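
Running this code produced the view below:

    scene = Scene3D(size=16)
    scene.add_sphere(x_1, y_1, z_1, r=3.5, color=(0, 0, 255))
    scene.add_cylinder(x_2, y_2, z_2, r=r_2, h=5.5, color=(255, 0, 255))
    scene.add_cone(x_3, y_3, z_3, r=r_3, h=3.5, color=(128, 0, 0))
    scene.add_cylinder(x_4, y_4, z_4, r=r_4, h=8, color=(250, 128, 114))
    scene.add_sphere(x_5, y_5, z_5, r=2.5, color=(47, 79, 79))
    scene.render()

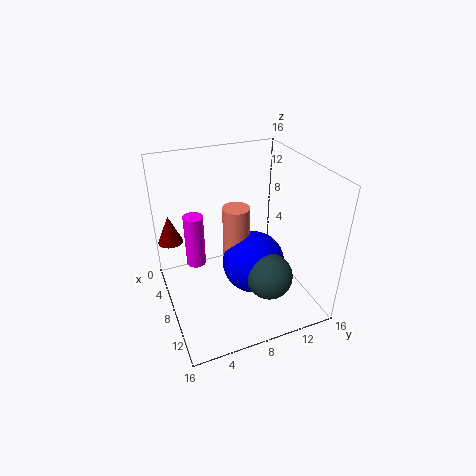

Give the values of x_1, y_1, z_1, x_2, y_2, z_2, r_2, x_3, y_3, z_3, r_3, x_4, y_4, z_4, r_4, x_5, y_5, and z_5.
x_1 = 9
y_1 = 9.5
z_1 = 5
x_2 = 8.5
y_2 = 3
z_2 = 6.5
r_2 = 1
x_3 = 2
y_3 = 1.5
z_3 = 5.5
r_3 = 1.5
x_4 = 7.5
y_4 = 8
z_4 = 3.5
r_4 = 1.5
x_5 = 12
y_5 = 10
z_5 = 5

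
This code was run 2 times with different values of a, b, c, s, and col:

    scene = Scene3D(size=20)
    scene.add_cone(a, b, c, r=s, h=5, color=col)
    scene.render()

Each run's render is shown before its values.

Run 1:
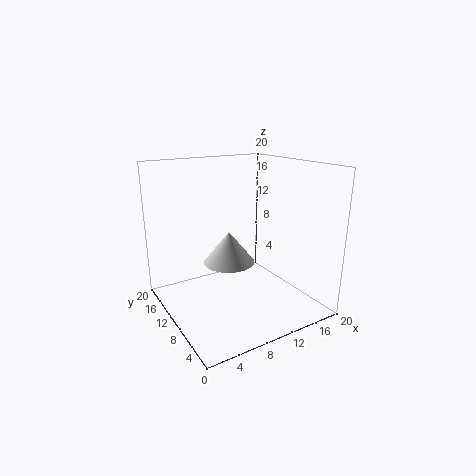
a = 11.25
b = 14.75
c = 4.25
s = 4
col = 'lightgray'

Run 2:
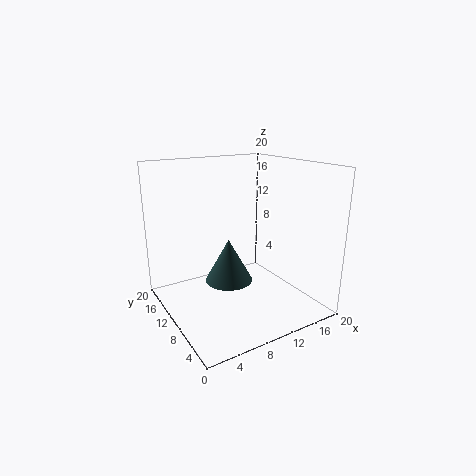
a = 5.25
b = 4.25
c = 7.5
s = 2.75
col = 'darkslategray'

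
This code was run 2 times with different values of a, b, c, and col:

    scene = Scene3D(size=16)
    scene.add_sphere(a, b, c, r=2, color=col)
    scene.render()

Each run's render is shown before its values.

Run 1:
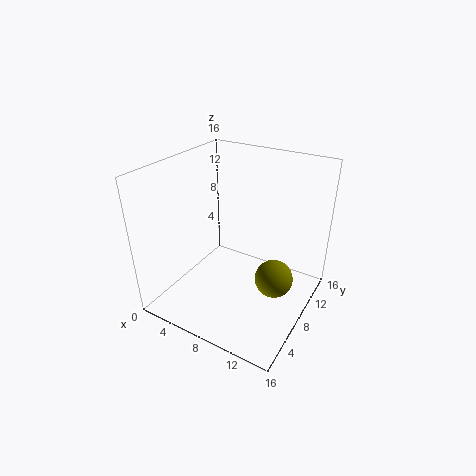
a = 13, b = 7, c = 5, col = 'olive'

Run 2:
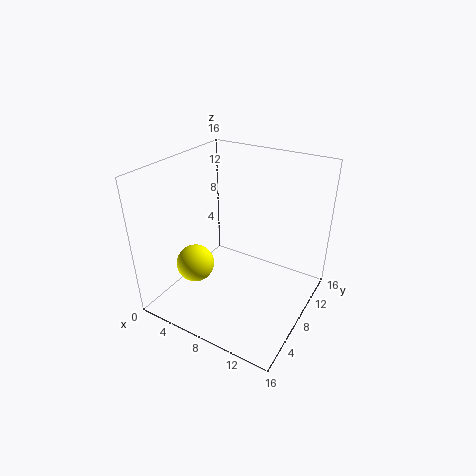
a = 5, b = 4, c = 6, col = 'yellow'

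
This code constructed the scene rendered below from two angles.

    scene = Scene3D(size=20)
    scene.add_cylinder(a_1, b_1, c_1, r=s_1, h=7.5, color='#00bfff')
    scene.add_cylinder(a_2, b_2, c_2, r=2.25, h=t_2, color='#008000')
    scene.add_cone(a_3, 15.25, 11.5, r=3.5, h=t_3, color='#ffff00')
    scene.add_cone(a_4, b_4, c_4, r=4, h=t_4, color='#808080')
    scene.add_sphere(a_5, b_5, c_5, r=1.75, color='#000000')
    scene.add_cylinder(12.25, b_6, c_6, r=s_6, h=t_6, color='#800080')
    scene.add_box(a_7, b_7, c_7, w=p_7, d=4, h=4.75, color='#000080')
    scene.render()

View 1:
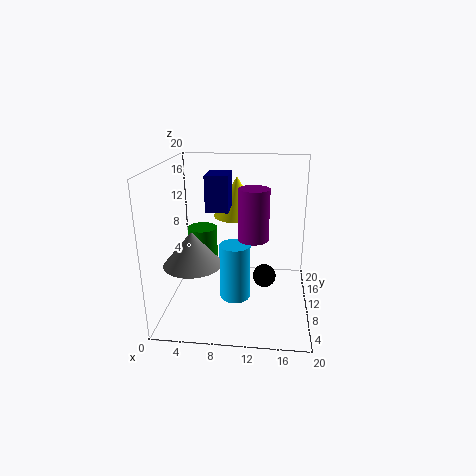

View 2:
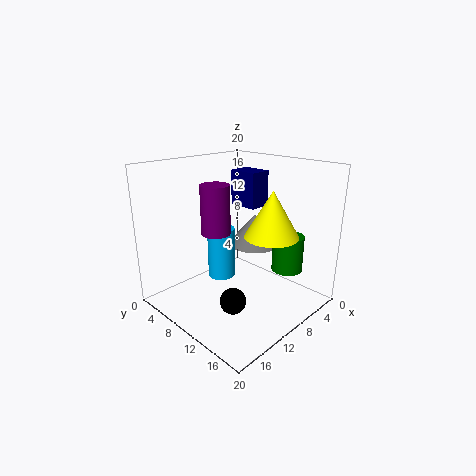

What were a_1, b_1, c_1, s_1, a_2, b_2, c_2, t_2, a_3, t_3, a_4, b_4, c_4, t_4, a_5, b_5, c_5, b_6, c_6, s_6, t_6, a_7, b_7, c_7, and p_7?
a_1 = 10, b_1 = 6.5, c_1 = 3, s_1 = 2, a_2 = 4, b_2 = 14.25, c_2 = 4.5, t_2 = 5.25, a_3 = 9.25, t_3 = 6, a_4 = 4, b_4 = 7.75, c_4 = 6.75, t_4 = 4.75, a_5 = 13.75, b_5 = 12.75, c_5 = 2.75, b_6 = 8, c_6 = 10.75, s_6 = 2, t_6 = 6.75, a_7 = 6, b_7 = 7.75, c_7 = 14.25, p_7 = 3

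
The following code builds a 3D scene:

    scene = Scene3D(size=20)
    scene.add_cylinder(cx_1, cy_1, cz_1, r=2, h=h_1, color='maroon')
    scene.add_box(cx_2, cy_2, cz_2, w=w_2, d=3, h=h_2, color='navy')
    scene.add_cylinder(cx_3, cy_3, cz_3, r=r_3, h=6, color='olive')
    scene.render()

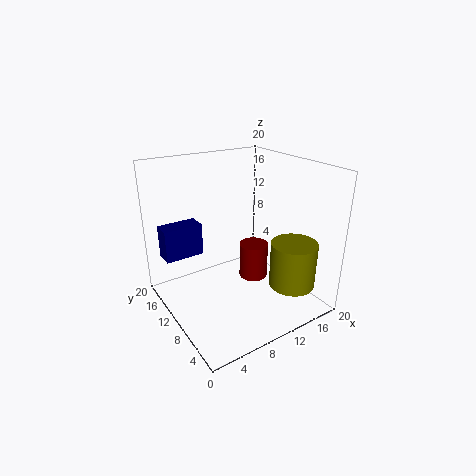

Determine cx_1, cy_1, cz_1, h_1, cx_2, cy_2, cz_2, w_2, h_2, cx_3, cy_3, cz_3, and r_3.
cx_1 = 12; cy_1 = 9; cz_1 = 4; h_1 = 5; cx_2 = 2; cy_2 = 17; cz_2 = 5; w_2 = 6; h_2 = 5; cx_3 = 14; cy_3 = 3; cz_3 = 5; r_3 = 3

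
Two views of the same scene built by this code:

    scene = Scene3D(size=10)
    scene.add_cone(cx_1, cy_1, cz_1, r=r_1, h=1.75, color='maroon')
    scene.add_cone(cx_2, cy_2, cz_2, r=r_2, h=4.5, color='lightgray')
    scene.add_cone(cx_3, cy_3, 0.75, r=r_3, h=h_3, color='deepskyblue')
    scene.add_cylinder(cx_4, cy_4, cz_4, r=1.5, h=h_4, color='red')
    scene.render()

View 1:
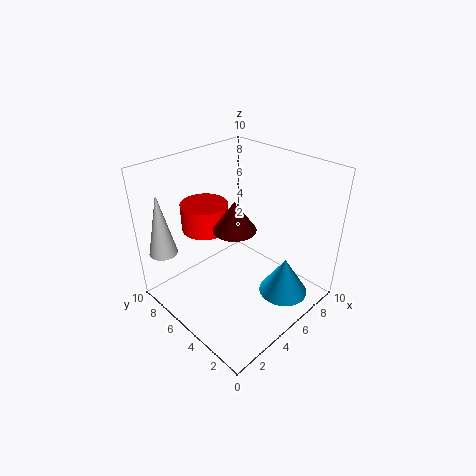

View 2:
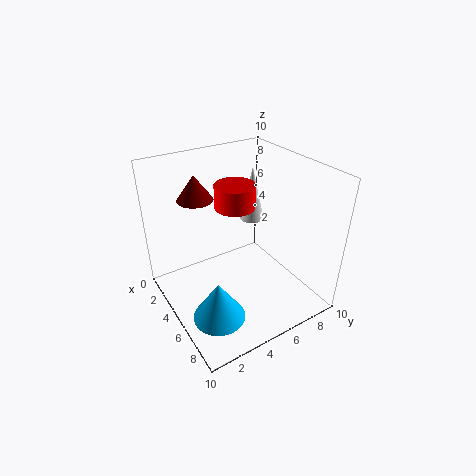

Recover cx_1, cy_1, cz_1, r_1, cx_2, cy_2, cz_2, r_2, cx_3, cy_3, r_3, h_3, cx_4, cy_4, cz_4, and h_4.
cx_1 = 2.75; cy_1 = 3; cz_1 = 7.5; r_1 = 1.25; cx_2 = 1.25; cy_2 = 8.75; cz_2 = 3.75; r_2 = 1; cx_3 = 7; cy_3 = 2.25; r_3 = 1.75; h_3 = 2.75; cx_4 = 3; cy_4 = 6; cz_4 = 6.25; h_4 = 1.75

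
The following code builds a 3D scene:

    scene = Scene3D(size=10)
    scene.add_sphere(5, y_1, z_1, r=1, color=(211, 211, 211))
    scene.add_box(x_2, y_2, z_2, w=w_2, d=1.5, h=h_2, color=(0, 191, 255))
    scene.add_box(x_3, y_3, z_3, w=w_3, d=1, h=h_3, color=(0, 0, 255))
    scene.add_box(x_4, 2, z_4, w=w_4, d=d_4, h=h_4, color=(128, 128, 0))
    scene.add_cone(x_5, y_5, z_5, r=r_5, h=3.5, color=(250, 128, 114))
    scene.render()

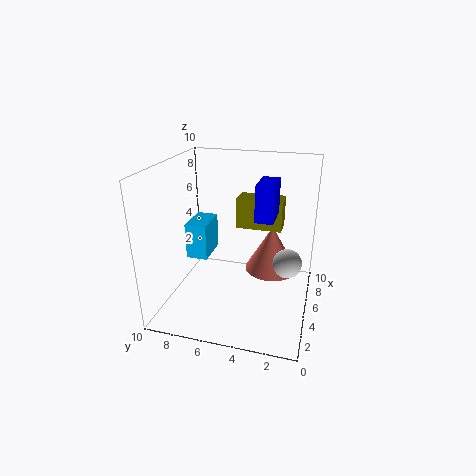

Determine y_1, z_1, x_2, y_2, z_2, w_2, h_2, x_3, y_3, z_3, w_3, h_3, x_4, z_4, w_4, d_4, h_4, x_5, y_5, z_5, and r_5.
y_1 = 1.5
z_1 = 3.5
x_2 = 4
y_2 = 7
z_2 = 3.5
w_2 = 2.5
h_2 = 2.5
x_3 = 1
y_3 = 2
z_3 = 8
w_3 = 2
h_3 = 2
x_4 = 4.5
z_4 = 6
w_4 = 1.5
d_4 = 3
h_4 = 2
x_5 = 7.5
y_5 = 3
z_5 = 1.5
r_5 = 2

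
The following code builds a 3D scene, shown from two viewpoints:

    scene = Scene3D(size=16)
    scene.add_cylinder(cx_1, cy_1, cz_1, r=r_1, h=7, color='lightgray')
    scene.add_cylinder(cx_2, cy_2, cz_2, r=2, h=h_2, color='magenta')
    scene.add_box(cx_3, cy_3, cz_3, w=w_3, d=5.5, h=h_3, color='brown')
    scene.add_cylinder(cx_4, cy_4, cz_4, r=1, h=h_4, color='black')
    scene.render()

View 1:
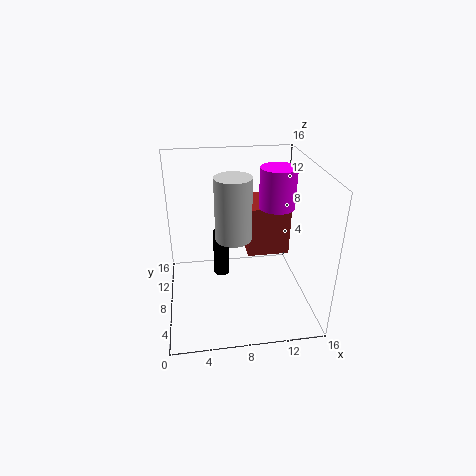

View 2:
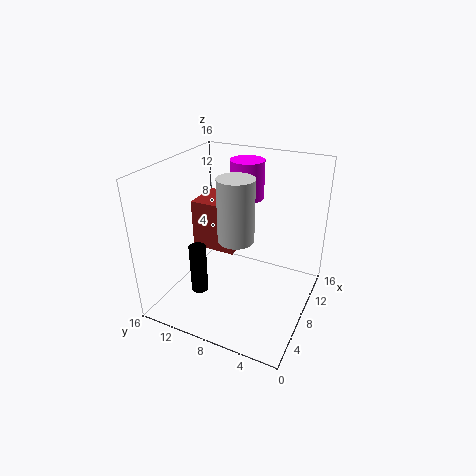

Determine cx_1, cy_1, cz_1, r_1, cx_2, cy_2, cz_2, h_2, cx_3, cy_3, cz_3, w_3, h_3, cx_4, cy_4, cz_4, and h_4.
cx_1 = 7.5
cy_1 = 8
cz_1 = 8
r_1 = 2
cx_2 = 12.5
cy_2 = 9
cz_2 = 11
h_2 = 4.5
cx_3 = 9.5
cy_3 = 9.5
cz_3 = 4.5
w_3 = 5
h_3 = 6
cx_4 = 6.5
cy_4 = 12.5
cz_4 = 0.5
h_4 = 6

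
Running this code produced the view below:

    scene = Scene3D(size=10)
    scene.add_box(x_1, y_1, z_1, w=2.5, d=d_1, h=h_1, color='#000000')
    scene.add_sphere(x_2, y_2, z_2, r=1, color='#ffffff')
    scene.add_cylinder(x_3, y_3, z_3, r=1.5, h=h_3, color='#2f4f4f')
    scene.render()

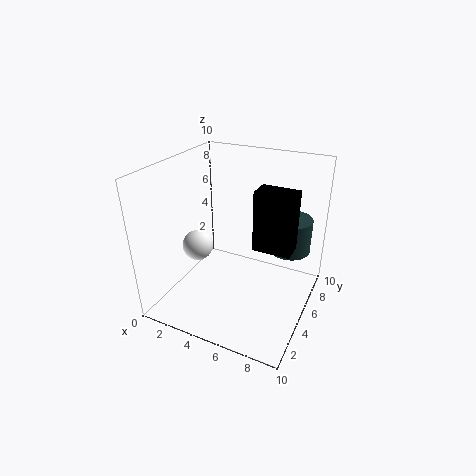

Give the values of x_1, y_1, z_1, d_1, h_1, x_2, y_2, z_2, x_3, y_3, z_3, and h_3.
x_1 = 6.5, y_1 = 4, z_1 = 5, d_1 = 1.5, h_1 = 4, x_2 = 3, y_2 = 3, z_2 = 5, x_3 = 8, y_3 = 7.5, z_3 = 3.5, h_3 = 2.5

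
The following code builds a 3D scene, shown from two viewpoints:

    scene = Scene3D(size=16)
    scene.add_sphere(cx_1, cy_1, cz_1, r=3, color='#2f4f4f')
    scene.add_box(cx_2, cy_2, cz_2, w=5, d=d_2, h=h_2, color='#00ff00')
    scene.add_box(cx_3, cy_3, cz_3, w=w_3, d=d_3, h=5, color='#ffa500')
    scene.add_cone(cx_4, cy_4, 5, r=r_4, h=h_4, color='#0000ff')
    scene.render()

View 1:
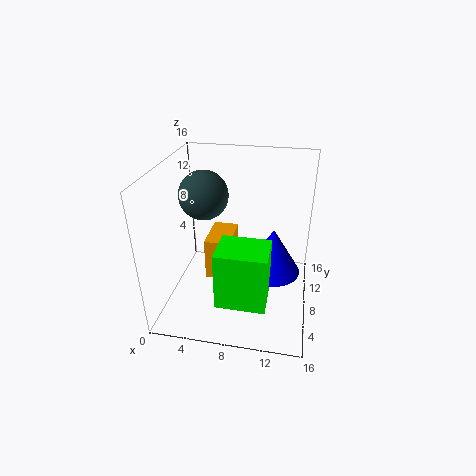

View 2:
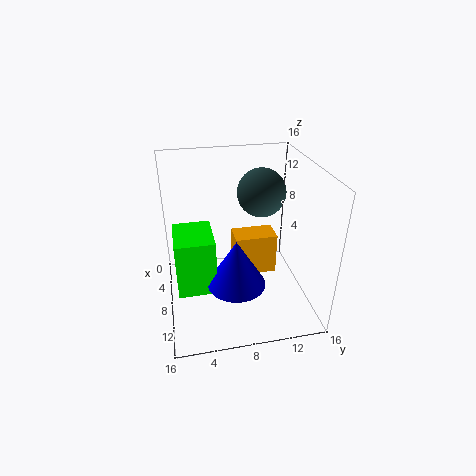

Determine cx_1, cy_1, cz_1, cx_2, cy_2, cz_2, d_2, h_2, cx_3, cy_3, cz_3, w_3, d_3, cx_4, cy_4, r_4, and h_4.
cx_1 = 3, cy_1 = 12, cz_1 = 11, cx_2 = 7, cy_2 = 1, cz_2 = 4, d_2 = 4, h_2 = 6, cx_3 = 4, cy_3 = 8, cz_3 = 2, w_3 = 3, d_3 = 5, cx_4 = 12, cy_4 = 7, r_4 = 3, h_4 = 5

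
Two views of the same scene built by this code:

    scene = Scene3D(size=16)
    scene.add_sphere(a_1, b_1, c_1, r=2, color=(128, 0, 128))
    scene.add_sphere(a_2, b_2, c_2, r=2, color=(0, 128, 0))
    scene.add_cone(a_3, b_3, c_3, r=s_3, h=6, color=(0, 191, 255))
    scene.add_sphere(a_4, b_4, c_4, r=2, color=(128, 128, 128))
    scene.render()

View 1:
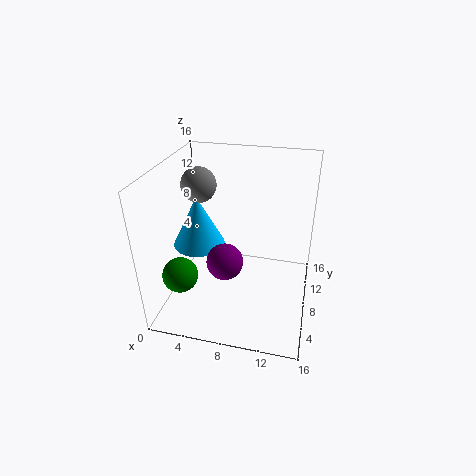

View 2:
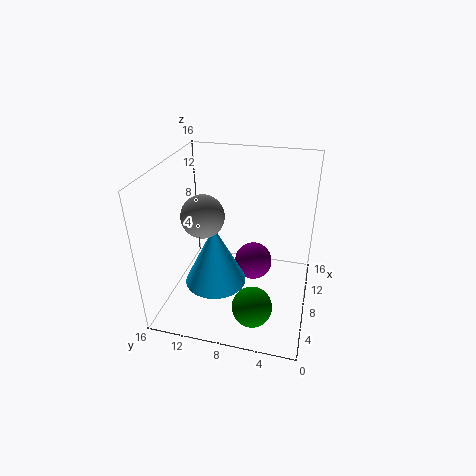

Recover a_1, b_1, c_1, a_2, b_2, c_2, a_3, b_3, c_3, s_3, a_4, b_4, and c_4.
a_1 = 7, b_1 = 6, c_1 = 6, a_2 = 2, b_2 = 5, c_2 = 4, a_3 = 3, b_3 = 9, c_3 = 6, s_3 = 3, a_4 = 3, b_4 = 10, c_4 = 13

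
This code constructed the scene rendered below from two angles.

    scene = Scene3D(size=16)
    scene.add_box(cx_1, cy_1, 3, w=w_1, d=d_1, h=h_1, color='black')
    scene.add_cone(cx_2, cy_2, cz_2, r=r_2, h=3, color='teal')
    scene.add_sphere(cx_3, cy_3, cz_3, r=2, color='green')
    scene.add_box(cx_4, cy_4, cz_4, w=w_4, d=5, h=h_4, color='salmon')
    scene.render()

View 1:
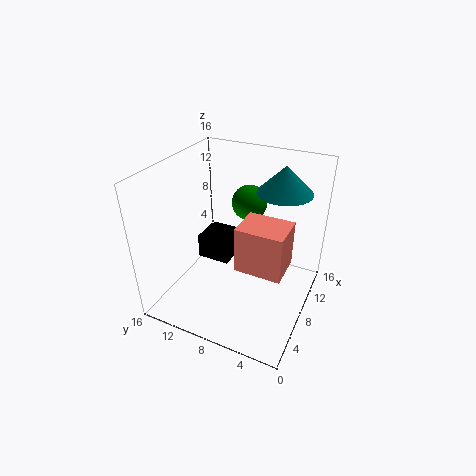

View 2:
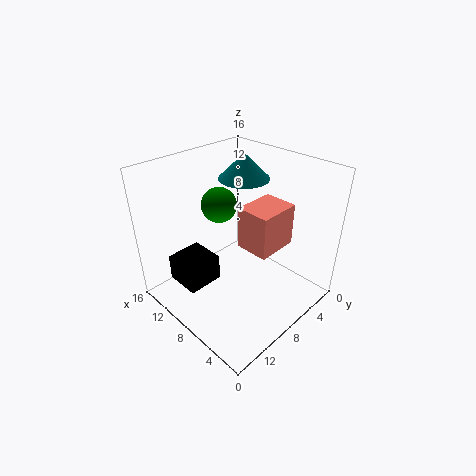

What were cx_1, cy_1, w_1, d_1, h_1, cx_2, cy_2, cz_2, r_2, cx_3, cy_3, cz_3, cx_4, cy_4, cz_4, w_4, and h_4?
cx_1 = 9, cy_1 = 10, w_1 = 4, d_1 = 4, h_1 = 3, cx_2 = 11, cy_2 = 4, cz_2 = 13, r_2 = 3, cx_3 = 11, cy_3 = 8, cz_3 = 11, cx_4 = 5, cy_4 = 2, cz_4 = 6, w_4 = 4, h_4 = 5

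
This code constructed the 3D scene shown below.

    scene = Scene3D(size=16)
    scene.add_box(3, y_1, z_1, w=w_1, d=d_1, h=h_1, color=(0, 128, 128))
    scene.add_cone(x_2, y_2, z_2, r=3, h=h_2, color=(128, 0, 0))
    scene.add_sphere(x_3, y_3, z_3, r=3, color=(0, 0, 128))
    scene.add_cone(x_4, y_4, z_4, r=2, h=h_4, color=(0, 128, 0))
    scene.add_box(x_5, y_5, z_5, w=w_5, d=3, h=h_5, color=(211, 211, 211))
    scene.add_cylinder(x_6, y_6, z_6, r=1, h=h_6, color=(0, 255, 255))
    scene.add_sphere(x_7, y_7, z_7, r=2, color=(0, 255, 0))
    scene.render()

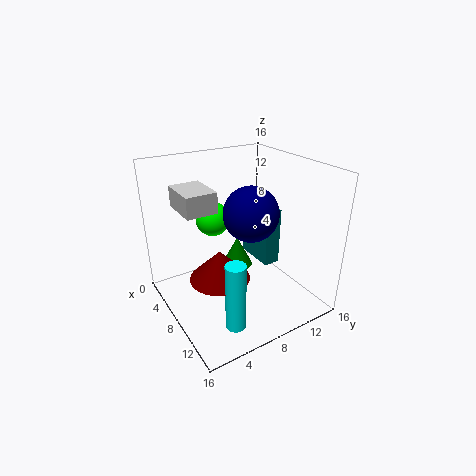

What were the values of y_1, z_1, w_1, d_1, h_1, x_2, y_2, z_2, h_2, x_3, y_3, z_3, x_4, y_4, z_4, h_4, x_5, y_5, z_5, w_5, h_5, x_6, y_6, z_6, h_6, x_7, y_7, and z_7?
y_1 = 12
z_1 = 3
w_1 = 5
d_1 = 2
h_1 = 7
x_2 = 11
y_2 = 4
z_2 = 6
h_2 = 3
x_3 = 9
y_3 = 9
z_3 = 11
x_4 = 3
y_4 = 11
z_4 = 1
h_4 = 4
x_5 = 7
y_5 = 1
z_5 = 13
w_5 = 4
h_5 = 2
x_6 = 14
y_6 = 4
z_6 = 2
h_6 = 7
x_7 = 4
y_7 = 7
z_7 = 9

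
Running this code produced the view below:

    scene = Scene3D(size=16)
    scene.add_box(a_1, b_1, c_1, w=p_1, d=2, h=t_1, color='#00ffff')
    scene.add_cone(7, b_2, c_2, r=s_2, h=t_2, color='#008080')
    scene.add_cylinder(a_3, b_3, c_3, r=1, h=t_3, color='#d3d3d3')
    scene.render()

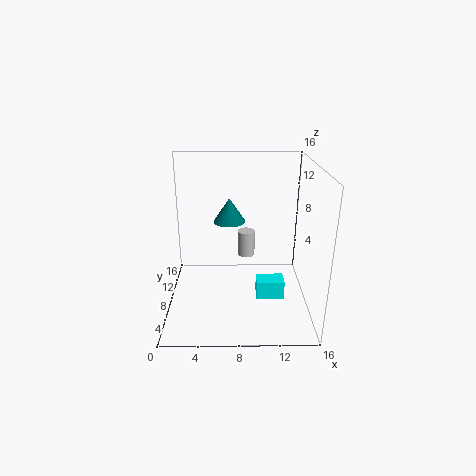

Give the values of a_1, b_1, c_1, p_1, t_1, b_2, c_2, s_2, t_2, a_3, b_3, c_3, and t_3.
a_1 = 10, b_1 = 5, c_1 = 2, p_1 = 3, t_1 = 2, b_2 = 13, c_2 = 8, s_2 = 2, t_2 = 3, a_3 = 9, b_3 = 10, c_3 = 5, t_3 = 3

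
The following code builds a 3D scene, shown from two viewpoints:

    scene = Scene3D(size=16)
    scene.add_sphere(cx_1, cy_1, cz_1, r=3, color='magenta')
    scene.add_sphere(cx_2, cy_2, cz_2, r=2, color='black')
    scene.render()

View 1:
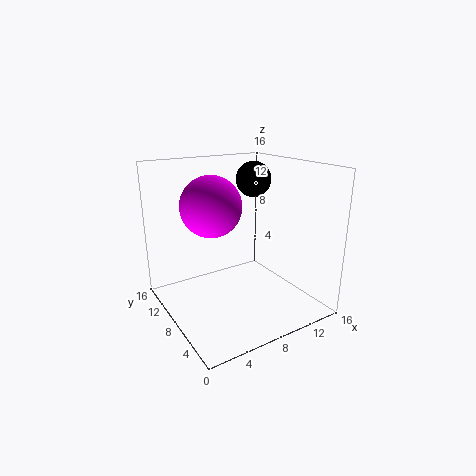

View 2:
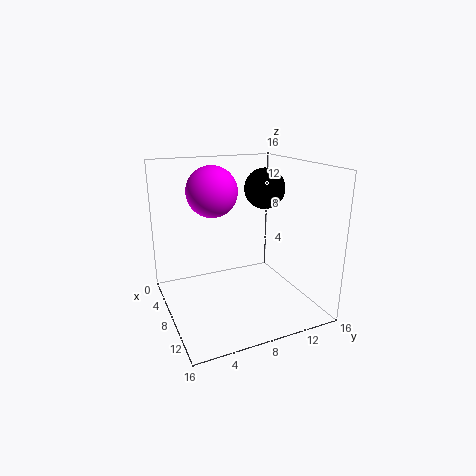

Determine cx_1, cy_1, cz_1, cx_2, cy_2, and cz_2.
cx_1 = 4
cy_1 = 6.5
cz_1 = 12.5
cx_2 = 11
cy_2 = 9.5
cz_2 = 14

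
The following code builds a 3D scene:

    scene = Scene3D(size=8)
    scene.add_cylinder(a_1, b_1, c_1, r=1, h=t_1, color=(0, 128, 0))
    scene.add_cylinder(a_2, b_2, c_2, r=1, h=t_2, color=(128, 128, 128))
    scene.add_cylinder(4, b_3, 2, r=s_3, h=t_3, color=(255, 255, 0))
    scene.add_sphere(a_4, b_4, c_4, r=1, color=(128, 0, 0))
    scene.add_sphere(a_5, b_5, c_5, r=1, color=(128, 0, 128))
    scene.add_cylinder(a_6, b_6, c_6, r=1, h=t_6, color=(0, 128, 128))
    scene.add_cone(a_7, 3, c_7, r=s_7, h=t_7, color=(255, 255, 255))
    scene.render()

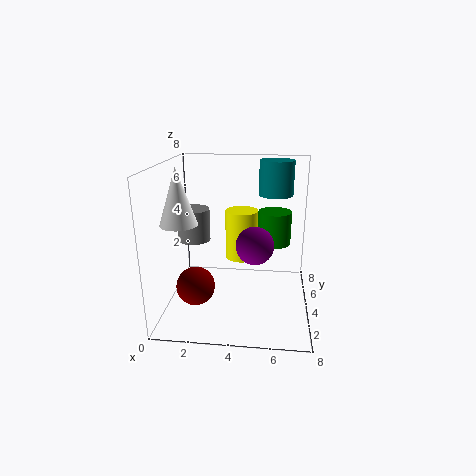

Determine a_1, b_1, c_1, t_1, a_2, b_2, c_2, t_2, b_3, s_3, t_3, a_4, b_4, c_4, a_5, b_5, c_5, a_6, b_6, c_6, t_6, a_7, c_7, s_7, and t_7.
a_1 = 6
b_1 = 6
c_1 = 3
t_1 = 2
a_2 = 1
b_2 = 6
c_2 = 3
t_2 = 2
b_3 = 6
s_3 = 1
t_3 = 3
a_4 = 2
b_4 = 2
c_4 = 2
a_5 = 5
b_5 = 3
c_5 = 4
a_6 = 6
b_6 = 6
c_6 = 6
t_6 = 2
a_7 = 1
c_7 = 5
s_7 = 1
t_7 = 3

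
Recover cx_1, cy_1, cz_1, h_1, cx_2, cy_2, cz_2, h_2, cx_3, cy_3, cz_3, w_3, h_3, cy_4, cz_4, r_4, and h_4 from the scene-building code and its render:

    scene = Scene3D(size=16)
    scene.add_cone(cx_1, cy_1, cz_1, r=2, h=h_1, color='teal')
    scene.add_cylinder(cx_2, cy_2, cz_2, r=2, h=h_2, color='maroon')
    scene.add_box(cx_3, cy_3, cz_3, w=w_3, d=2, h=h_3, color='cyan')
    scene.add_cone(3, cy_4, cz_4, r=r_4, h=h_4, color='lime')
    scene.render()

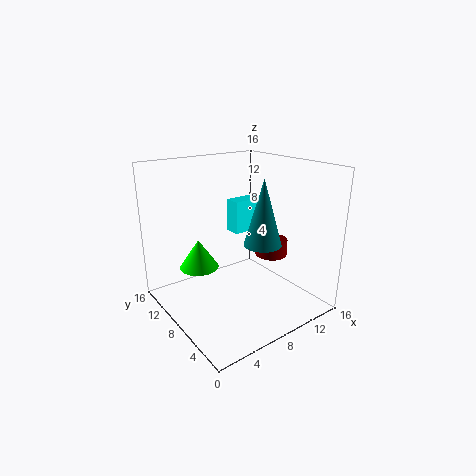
cx_1 = 9; cy_1 = 5; cz_1 = 8; h_1 = 7; cx_2 = 14; cy_2 = 9; cz_2 = 4; h_2 = 2; cx_3 = 10; cy_3 = 11; cz_3 = 7; w_3 = 4; h_3 = 4; cy_4 = 8; cz_4 = 6; r_4 = 2; h_4 = 3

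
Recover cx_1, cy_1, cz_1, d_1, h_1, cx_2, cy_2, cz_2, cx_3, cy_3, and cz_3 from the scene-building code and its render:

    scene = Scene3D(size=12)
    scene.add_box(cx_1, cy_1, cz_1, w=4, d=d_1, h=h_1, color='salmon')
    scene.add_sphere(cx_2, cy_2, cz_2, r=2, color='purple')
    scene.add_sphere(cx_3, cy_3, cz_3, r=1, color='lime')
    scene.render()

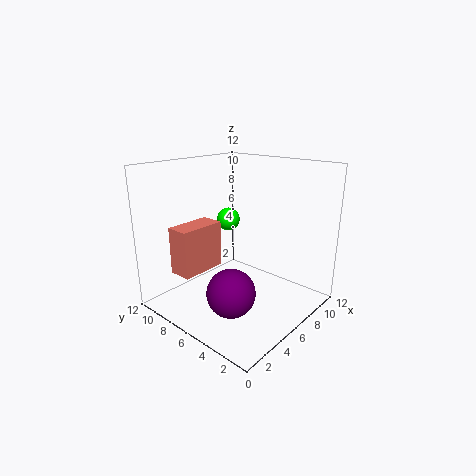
cx_1 = 2; cy_1 = 8; cz_1 = 3; d_1 = 2; h_1 = 4; cx_2 = 4; cy_2 = 5; cz_2 = 2; cx_3 = 7; cy_3 = 8; cz_3 = 7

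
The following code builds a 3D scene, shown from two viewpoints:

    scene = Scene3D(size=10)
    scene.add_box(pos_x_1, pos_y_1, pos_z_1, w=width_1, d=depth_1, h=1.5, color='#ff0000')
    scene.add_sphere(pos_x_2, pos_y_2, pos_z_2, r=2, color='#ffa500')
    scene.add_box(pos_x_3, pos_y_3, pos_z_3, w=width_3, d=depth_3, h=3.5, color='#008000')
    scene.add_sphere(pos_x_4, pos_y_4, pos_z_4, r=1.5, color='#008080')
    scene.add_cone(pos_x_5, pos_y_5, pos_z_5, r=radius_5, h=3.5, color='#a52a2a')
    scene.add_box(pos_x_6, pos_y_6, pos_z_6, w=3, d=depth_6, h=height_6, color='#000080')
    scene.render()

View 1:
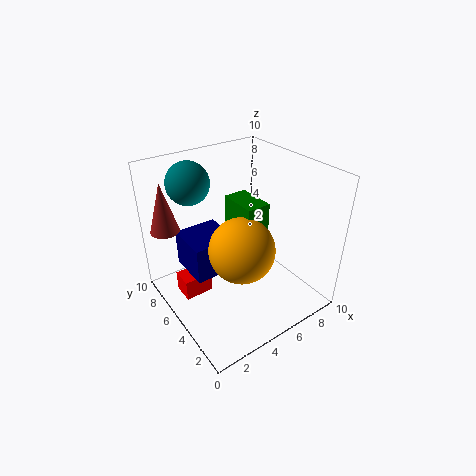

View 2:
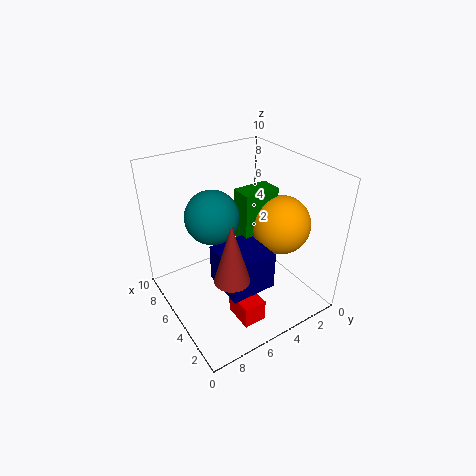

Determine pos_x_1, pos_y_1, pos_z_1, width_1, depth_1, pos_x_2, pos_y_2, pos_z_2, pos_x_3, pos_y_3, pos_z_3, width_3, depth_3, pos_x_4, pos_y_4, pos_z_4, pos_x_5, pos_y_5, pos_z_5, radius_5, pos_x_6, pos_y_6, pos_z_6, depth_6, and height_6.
pos_x_1 = 1, pos_y_1 = 5.5, pos_z_1 = 1, width_1 = 2, depth_1 = 1.5, pos_x_2 = 3.5, pos_y_2 = 2.5, pos_z_2 = 6, pos_x_3 = 4, pos_y_3 = 2.5, pos_z_3 = 5, width_3 = 1.5, depth_3 = 2.5, pos_x_4 = 3, pos_y_4 = 8, pos_z_4 = 8.5, pos_x_5 = 1, pos_y_5 = 8, pos_z_5 = 5.5, radius_5 = 1, pos_x_6 = 1.5, pos_y_6 = 4.5, pos_z_6 = 3, depth_6 = 3, height_6 = 2.5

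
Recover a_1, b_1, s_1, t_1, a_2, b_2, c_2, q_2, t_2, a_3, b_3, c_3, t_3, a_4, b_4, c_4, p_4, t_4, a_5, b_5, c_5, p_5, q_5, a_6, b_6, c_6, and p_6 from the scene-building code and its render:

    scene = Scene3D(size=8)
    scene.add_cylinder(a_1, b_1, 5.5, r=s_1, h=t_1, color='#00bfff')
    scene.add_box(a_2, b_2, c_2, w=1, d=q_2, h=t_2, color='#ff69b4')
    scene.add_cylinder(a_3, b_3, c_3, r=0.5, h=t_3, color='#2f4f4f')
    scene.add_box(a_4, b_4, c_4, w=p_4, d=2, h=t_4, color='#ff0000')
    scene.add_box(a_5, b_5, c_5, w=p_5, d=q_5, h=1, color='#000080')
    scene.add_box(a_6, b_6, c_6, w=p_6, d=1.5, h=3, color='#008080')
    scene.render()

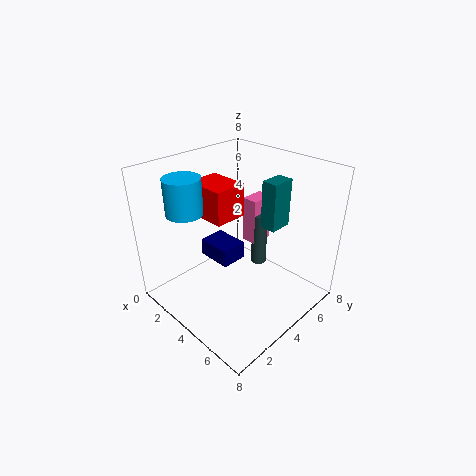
a_1 = 2
b_1 = 2
s_1 = 1
t_1 = 2
a_2 = 2
b_2 = 6.5
c_2 = 2
q_2 = 1.5
t_2 = 3
a_3 = 3
b_3 = 7
c_3 = 0.5
t_3 = 3.5
a_4 = 0.5
b_4 = 3.5
c_4 = 4.5
p_4 = 2.5
t_4 = 2
a_5 = 2
b_5 = 3
c_5 = 2.5
p_5 = 2
q_5 = 1.5
a_6 = 3.5
b_6 = 6.5
c_6 = 3.5
p_6 = 1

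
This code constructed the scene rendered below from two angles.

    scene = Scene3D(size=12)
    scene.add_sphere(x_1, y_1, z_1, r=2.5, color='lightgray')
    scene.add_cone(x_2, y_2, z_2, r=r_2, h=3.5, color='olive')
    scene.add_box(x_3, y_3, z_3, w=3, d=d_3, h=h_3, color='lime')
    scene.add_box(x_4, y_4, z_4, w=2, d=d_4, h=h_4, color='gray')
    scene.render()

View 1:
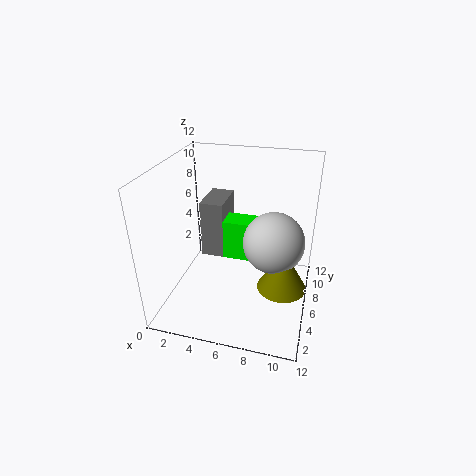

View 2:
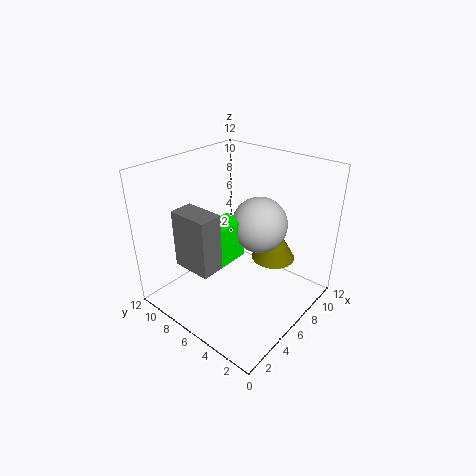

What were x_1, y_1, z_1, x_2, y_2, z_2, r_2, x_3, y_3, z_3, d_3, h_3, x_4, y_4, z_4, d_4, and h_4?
x_1 = 9, y_1 = 6, z_1 = 6, x_2 = 10, y_2 = 5, z_2 = 2.5, r_2 = 2, x_3 = 4.5, y_3 = 6.5, z_3 = 3.5, d_3 = 2, h_3 = 3.5, x_4 = 2.5, y_4 = 6.5, z_4 = 3.5, d_4 = 3.5, h_4 = 5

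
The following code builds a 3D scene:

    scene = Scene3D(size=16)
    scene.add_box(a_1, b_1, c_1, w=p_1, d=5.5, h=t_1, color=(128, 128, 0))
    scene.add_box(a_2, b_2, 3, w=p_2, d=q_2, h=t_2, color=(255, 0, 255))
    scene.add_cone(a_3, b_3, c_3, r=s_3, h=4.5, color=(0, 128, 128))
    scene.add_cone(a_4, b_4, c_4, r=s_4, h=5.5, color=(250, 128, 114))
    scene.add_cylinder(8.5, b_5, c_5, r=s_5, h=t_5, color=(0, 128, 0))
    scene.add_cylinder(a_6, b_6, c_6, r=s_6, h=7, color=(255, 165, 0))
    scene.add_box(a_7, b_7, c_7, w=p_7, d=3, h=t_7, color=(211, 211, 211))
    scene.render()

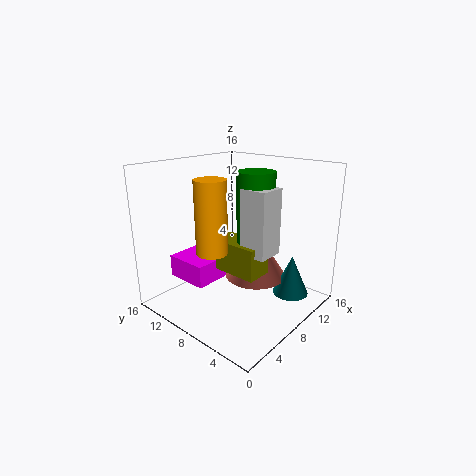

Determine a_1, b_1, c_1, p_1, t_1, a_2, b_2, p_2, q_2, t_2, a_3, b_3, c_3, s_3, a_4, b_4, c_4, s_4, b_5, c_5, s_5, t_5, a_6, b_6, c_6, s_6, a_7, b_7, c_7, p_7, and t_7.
a_1 = 6; b_1 = 4.5; c_1 = 4.5; p_1 = 3; t_1 = 3.5; a_2 = 3.5; b_2 = 9.5; p_2 = 4; q_2 = 5; t_2 = 2.5; a_3 = 11.5; b_3 = 3; c_3 = 1.5; s_3 = 2; a_4 = 10; b_4 = 7; c_4 = 3; s_4 = 3.5; b_5 = 6; c_5 = 8; s_5 = 2; t_5 = 7.5; a_6 = 2.5; b_6 = 6.5; c_6 = 8.5; s_6 = 1.5; a_7 = 6.5; b_7 = 3.5; c_7 = 7; p_7 = 3; t_7 = 7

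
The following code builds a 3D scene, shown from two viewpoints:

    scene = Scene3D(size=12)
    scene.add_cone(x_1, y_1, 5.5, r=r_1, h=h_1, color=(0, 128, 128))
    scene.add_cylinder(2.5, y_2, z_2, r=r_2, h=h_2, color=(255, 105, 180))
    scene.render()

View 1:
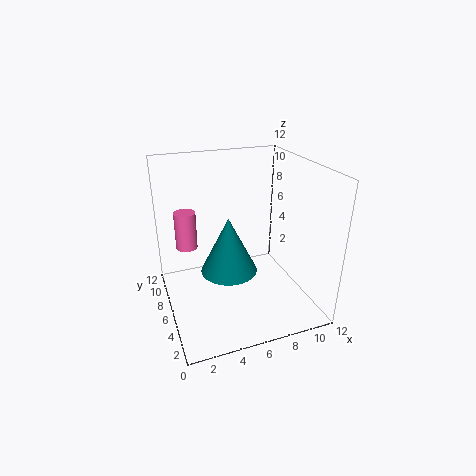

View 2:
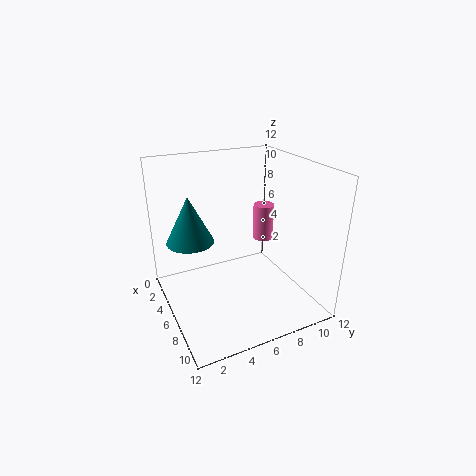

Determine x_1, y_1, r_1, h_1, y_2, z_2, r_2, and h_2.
x_1 = 4
y_1 = 2.5
r_1 = 2
h_1 = 4
y_2 = 10.5
z_2 = 3.5
r_2 = 1
h_2 = 3.5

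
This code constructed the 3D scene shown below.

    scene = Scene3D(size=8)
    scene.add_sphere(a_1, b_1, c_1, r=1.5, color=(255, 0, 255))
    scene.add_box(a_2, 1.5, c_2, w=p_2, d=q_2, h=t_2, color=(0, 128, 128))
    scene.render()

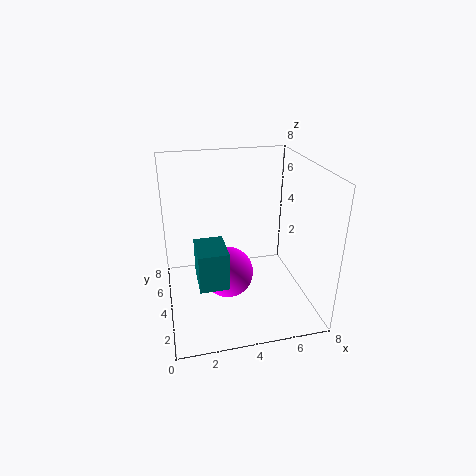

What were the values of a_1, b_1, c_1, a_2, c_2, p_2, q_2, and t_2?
a_1 = 3.5
b_1 = 4.5
c_1 = 1.5
a_2 = 1.5
c_2 = 2.5
p_2 = 1.5
q_2 = 2
t_2 = 2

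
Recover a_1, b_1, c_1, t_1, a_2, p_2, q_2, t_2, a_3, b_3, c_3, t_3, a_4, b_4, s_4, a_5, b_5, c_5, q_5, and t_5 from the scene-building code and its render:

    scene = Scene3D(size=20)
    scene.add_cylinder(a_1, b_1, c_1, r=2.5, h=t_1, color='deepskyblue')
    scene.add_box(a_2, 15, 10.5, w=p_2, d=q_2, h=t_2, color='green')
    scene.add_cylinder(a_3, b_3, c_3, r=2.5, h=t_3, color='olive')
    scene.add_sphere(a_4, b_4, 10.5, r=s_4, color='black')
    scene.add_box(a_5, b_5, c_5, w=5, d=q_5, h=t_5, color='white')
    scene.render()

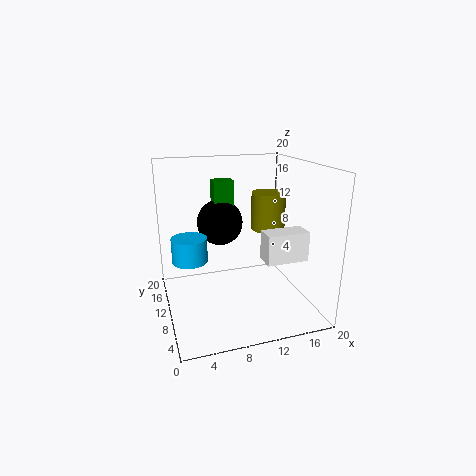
a_1 = 3.5
b_1 = 12
c_1 = 6.5
t_1 = 3.5
a_2 = 8
p_2 = 3
q_2 = 2.5
t_2 = 6.5
a_3 = 15.5
b_3 = 12.5
c_3 = 10
t_3 = 5.5
a_4 = 9
b_4 = 16
s_4 = 3.5
a_5 = 10.5
b_5 = 0.5
c_5 = 10
q_5 = 2.5
t_5 = 3.5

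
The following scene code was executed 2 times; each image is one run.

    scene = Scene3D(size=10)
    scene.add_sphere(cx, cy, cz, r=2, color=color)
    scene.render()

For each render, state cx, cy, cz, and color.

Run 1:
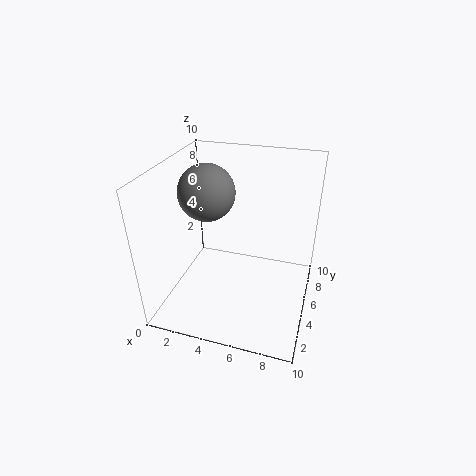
cx = 2.5; cy = 5.75; cz = 7.75; color = 'gray'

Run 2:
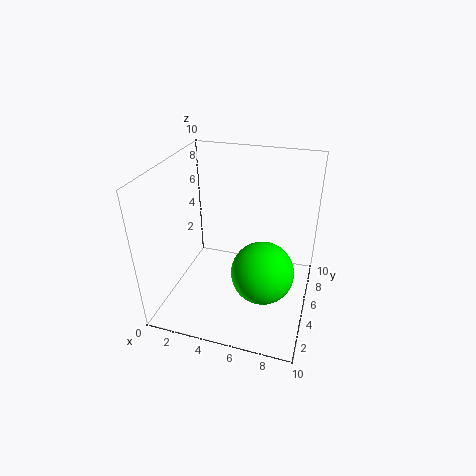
cx = 7.25; cy = 3; cz = 4; color = 'lime'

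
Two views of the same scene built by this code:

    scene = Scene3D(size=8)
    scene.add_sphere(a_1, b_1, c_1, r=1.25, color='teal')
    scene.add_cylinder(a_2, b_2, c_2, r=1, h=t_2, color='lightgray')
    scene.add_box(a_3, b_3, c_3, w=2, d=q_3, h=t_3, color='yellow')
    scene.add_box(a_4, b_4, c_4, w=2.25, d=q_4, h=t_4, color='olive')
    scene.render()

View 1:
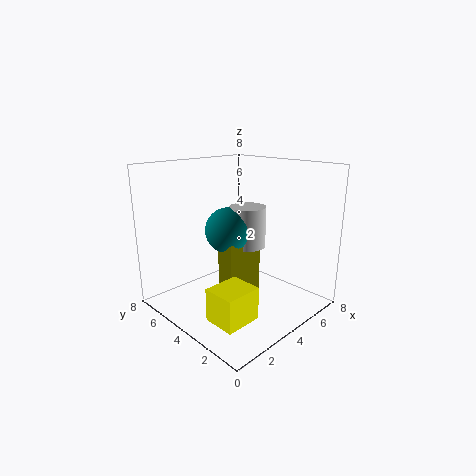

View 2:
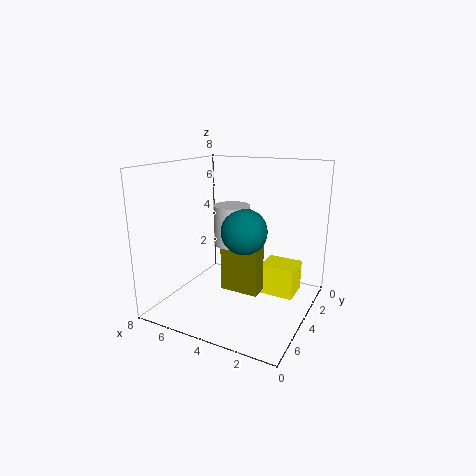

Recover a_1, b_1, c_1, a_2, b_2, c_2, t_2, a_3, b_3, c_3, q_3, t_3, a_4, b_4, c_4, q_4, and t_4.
a_1 = 3.5; b_1 = 4.25; c_1 = 4.5; a_2 = 4.5; b_2 = 3.75; c_2 = 3.5; t_2 = 2.25; a_3 = 1; b_3 = 1.5; c_3 = 0.5; q_3 = 1.75; t_3 = 1.75; a_4 = 2.75; b_4 = 3.25; c_4 = 0.75; q_4 = 1; t_4 = 3.25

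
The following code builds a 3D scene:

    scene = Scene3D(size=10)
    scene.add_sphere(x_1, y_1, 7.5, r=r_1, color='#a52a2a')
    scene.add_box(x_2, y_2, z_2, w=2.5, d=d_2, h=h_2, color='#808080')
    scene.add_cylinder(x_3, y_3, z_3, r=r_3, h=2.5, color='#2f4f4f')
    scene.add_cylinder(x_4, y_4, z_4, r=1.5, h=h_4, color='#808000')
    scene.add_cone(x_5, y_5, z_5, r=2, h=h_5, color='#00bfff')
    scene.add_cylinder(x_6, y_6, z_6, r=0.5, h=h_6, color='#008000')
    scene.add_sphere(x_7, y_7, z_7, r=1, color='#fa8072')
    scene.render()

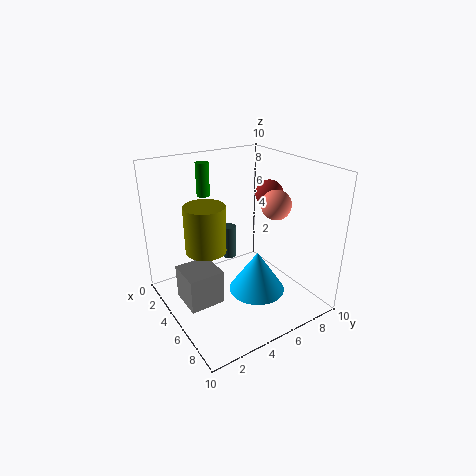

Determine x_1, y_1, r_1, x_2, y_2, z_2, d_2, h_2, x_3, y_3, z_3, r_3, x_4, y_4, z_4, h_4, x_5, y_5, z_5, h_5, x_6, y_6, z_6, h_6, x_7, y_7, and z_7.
x_1 = 4.5, y_1 = 8, r_1 = 1, x_2 = 3, y_2 = 1, z_2 = 0.5, d_2 = 2.5, h_2 = 2.5, x_3 = 3, y_3 = 5.5, z_3 = 2.5, r_3 = 0.5, x_4 = 3, y_4 = 3.5, z_4 = 3.5, h_4 = 3.5, x_5 = 6, y_5 = 6, z_5 = 1, h_5 = 3, x_6 = 1, y_6 = 4.5, z_6 = 7, h_6 = 2.5, x_7 = 6.5, y_7 = 7, z_7 = 7.5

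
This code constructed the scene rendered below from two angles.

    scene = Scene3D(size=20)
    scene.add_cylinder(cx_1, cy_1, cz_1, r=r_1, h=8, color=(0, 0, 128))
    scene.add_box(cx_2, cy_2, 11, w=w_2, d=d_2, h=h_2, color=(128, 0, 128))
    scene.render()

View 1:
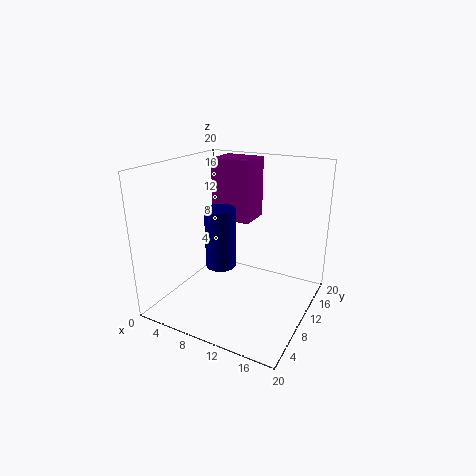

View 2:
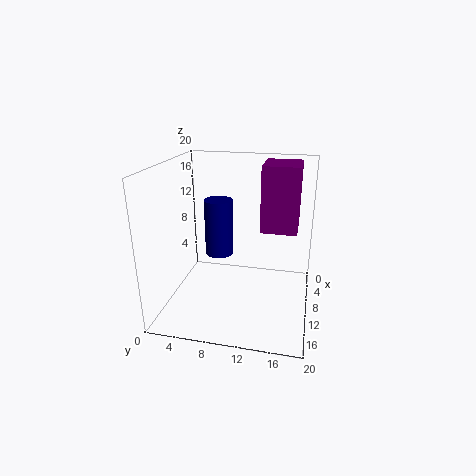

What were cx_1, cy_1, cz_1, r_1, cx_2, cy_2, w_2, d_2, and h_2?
cx_1 = 9
cy_1 = 7
cz_1 = 7
r_1 = 2
cx_2 = 4
cy_2 = 13
w_2 = 6
d_2 = 5
h_2 = 9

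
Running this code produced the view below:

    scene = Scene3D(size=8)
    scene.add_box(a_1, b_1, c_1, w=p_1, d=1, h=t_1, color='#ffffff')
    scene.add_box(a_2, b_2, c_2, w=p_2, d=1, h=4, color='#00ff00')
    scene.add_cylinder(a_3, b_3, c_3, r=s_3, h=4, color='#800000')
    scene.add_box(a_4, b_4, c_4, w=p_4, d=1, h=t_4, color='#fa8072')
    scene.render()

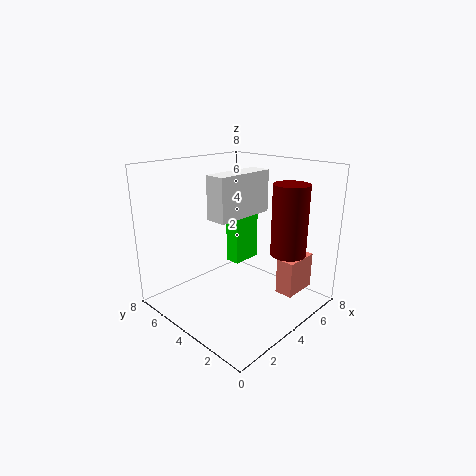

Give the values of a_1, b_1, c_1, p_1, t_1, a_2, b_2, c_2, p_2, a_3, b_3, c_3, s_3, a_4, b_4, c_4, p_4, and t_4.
a_1 = 1; b_1 = 2; c_1 = 6; p_1 = 3; t_1 = 2; a_2 = 6; b_2 = 6; c_2 = 1; p_2 = 2; a_3 = 6; b_3 = 2; c_3 = 3; s_3 = 1; a_4 = 5; b_4 = 1; c_4 = 1; p_4 = 2; t_4 = 2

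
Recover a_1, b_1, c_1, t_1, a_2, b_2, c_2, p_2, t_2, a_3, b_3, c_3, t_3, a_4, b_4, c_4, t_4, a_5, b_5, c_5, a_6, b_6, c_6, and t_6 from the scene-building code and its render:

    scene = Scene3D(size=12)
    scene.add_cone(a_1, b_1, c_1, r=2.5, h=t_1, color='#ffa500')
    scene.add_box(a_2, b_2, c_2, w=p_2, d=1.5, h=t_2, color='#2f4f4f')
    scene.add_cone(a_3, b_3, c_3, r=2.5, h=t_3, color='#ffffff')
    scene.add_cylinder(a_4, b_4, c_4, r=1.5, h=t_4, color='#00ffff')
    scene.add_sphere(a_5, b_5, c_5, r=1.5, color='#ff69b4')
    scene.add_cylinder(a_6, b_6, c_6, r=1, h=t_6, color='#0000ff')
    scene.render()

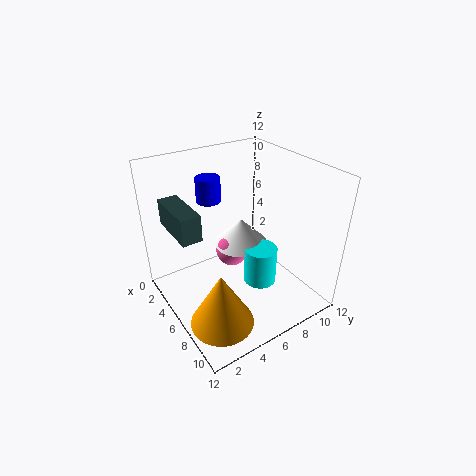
a_1 = 9
b_1 = 2.5
c_1 = 1
t_1 = 4.5
a_2 = 3.5
b_2 = 0.5
c_2 = 8
p_2 = 4
t_2 = 2
a_3 = 3.5
b_3 = 8
c_3 = 3.5
t_3 = 2.5
a_4 = 6
b_4 = 8.5
c_4 = 0.5
t_4 = 3.5
a_5 = 3.5
b_5 = 7
c_5 = 3
a_6 = 4
b_6 = 4.5
c_6 = 9
t_6 = 2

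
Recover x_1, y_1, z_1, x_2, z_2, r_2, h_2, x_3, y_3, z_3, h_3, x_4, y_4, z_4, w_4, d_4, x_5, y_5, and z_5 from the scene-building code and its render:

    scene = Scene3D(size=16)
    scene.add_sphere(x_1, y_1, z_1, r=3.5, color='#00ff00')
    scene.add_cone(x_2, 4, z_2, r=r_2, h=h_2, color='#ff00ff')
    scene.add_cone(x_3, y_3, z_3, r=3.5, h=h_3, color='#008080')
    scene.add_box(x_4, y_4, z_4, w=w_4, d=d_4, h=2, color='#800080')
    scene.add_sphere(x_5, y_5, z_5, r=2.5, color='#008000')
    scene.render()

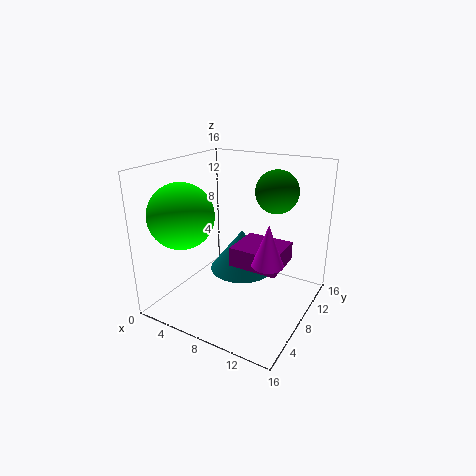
x_1 = 3.5; y_1 = 4; z_1 = 11; x_2 = 13.5; z_2 = 8; r_2 = 1.5; h_2 = 4; x_3 = 8.5; y_3 = 8; z_3 = 4.5; h_3 = 4.5; x_4 = 9; y_4 = 4.5; z_4 = 6.5; w_4 = 5; d_4 = 4.5; x_5 = 10.5; y_5 = 12.5; z_5 = 12.5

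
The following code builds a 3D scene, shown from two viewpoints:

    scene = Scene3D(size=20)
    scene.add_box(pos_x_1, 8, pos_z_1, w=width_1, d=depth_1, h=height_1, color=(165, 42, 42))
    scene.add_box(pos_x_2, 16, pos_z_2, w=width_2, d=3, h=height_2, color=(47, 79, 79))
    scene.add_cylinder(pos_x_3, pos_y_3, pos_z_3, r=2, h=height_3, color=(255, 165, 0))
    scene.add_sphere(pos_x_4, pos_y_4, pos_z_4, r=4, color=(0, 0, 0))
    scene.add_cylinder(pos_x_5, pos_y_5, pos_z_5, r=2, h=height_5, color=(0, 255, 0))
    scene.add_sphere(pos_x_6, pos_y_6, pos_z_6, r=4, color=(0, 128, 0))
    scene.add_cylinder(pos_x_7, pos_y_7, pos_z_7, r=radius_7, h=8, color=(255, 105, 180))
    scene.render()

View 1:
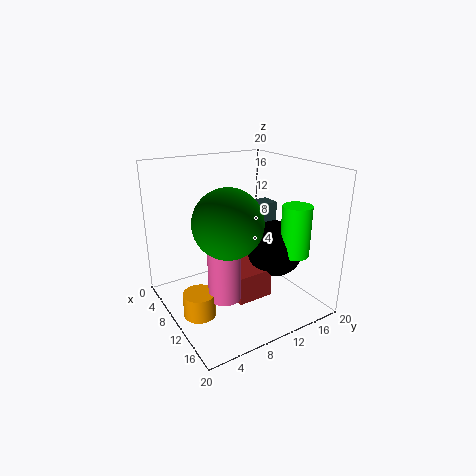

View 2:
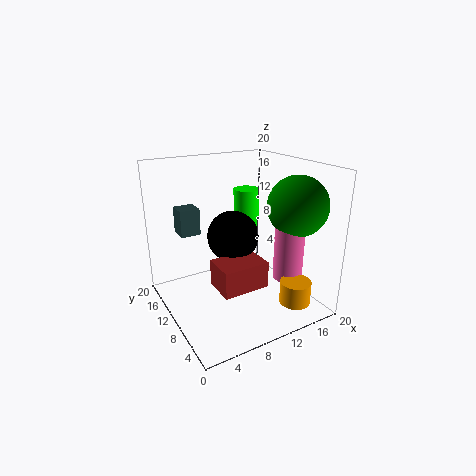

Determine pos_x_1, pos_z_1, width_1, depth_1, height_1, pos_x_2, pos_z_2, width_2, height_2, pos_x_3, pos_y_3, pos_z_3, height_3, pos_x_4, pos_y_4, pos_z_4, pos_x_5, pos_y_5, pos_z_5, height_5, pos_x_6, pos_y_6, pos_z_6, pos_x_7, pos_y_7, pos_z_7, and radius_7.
pos_x_1 = 7, pos_z_1 = 2, width_1 = 7, depth_1 = 5, height_1 = 4, pos_x_2 = 4, pos_z_2 = 9, width_2 = 3, height_2 = 4, pos_x_3 = 14, pos_y_3 = 2, pos_z_3 = 3, height_3 = 3, pos_x_4 = 12, pos_y_4 = 15, pos_z_4 = 8, pos_x_5 = 15, pos_y_5 = 16, pos_z_5 = 8, height_5 = 7, pos_x_6 = 16, pos_y_6 = 5, pos_z_6 = 15, pos_x_7 = 15, pos_y_7 = 5, pos_z_7 = 5, radius_7 = 2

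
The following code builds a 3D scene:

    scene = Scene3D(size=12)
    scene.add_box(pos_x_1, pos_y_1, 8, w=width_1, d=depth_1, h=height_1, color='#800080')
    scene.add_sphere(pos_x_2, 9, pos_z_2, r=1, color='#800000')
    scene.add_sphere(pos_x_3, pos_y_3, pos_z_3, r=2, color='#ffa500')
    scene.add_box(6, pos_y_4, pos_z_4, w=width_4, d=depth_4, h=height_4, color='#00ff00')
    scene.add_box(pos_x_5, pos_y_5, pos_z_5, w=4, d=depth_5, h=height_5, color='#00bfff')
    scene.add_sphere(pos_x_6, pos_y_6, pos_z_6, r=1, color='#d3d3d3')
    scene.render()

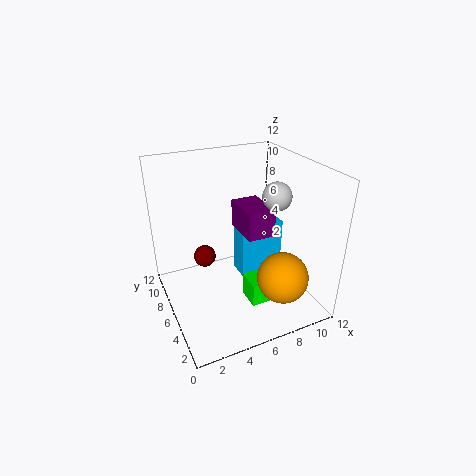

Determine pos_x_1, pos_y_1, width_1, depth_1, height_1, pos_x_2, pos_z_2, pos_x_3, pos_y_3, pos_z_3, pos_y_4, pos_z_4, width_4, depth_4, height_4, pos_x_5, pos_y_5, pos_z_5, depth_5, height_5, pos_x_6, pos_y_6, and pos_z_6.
pos_x_1 = 5, pos_y_1 = 2, width_1 = 2, depth_1 = 3, height_1 = 2, pos_x_2 = 4, pos_z_2 = 3, pos_x_3 = 8, pos_y_3 = 2, pos_z_3 = 4, pos_y_4 = 3, pos_z_4 = 1, width_4 = 2, depth_4 = 2, height_4 = 2, pos_x_5 = 7, pos_y_5 = 7, pos_z_5 = 1, depth_5 = 2, height_5 = 5, pos_x_6 = 7, pos_y_6 = 2, pos_z_6 = 11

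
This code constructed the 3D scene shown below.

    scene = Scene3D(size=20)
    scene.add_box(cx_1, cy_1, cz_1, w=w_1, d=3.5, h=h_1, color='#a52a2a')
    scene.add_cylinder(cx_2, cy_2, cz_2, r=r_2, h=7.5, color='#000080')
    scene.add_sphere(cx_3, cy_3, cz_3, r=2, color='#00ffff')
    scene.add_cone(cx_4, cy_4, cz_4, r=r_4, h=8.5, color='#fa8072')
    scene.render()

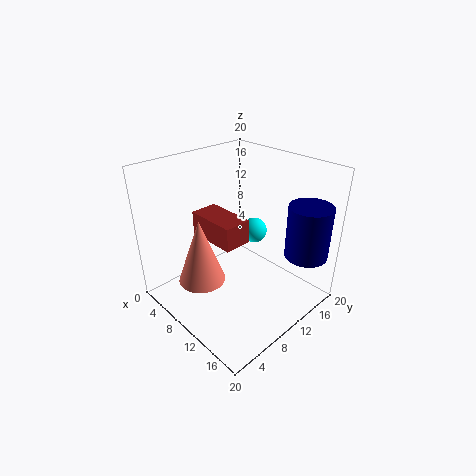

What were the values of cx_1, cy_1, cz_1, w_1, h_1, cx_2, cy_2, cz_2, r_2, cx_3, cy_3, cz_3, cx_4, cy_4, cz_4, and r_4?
cx_1 = 7.5
cy_1 = 4.5
cz_1 = 12
w_1 = 6.5
h_1 = 3
cx_2 = 17
cy_2 = 16.5
cz_2 = 7.5
r_2 = 3
cx_3 = 7
cy_3 = 16.5
cz_3 = 7.5
cx_4 = 10
cy_4 = 3.5
cz_4 = 6.5
r_4 = 3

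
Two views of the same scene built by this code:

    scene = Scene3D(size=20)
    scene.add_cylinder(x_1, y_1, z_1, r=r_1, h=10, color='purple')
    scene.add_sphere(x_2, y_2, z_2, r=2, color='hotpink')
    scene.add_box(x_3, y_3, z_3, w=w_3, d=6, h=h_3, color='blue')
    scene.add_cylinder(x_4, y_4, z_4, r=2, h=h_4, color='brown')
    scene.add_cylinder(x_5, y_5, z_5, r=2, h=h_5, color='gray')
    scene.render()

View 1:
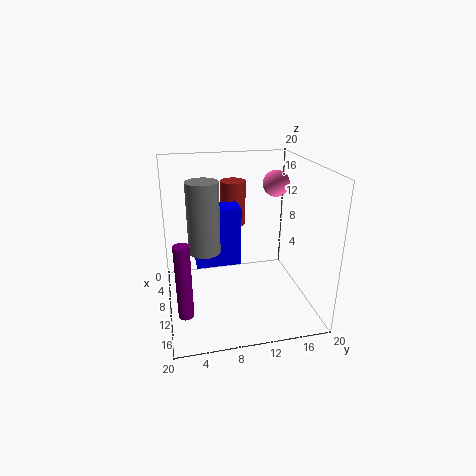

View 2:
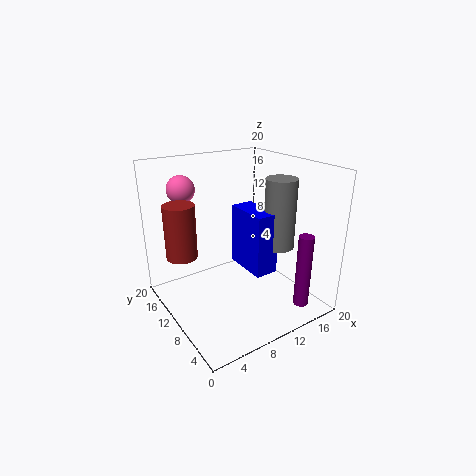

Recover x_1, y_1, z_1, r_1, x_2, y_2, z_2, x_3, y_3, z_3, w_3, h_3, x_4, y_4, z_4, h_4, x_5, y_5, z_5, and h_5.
x_1 = 15; y_1 = 2; z_1 = 2; r_1 = 1; x_2 = 5; y_2 = 17; z_2 = 16; x_3 = 9; y_3 = 4; z_3 = 7; w_3 = 3; h_3 = 8; x_4 = 2; y_4 = 11; z_4 = 9; h_4 = 7; x_5 = 13; y_5 = 5; z_5 = 10; h_5 = 9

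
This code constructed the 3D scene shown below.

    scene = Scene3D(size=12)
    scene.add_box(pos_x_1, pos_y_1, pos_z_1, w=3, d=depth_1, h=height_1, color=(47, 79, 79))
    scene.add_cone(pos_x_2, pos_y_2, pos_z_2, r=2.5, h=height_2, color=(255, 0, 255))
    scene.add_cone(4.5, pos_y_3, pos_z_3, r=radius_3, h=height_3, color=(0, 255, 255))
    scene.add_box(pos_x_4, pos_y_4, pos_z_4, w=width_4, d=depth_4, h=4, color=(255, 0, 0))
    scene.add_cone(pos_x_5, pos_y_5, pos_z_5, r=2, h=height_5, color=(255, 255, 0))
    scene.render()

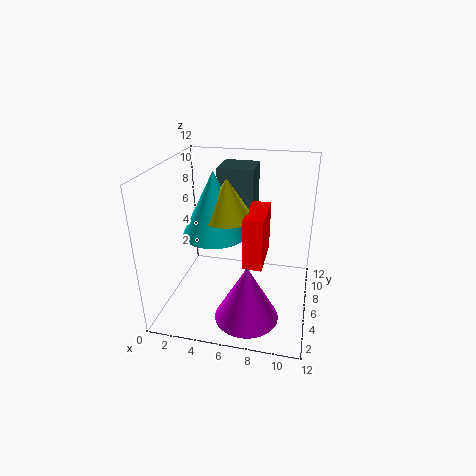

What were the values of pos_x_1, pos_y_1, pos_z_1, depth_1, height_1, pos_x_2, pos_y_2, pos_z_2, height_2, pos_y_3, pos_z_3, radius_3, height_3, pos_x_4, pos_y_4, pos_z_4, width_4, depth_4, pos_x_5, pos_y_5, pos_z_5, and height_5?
pos_x_1 = 4
pos_y_1 = 7
pos_z_1 = 7
depth_1 = 3
height_1 = 4.5
pos_x_2 = 7.5
pos_y_2 = 2.5
pos_z_2 = 1
height_2 = 4.5
pos_y_3 = 4.5
pos_z_3 = 7
radius_3 = 2.5
height_3 = 5
pos_x_4 = 7
pos_y_4 = 3
pos_z_4 = 5
width_4 = 1.5
depth_4 = 4
pos_x_5 = 5.5
pos_y_5 = 4.5
pos_z_5 = 8.5
height_5 = 3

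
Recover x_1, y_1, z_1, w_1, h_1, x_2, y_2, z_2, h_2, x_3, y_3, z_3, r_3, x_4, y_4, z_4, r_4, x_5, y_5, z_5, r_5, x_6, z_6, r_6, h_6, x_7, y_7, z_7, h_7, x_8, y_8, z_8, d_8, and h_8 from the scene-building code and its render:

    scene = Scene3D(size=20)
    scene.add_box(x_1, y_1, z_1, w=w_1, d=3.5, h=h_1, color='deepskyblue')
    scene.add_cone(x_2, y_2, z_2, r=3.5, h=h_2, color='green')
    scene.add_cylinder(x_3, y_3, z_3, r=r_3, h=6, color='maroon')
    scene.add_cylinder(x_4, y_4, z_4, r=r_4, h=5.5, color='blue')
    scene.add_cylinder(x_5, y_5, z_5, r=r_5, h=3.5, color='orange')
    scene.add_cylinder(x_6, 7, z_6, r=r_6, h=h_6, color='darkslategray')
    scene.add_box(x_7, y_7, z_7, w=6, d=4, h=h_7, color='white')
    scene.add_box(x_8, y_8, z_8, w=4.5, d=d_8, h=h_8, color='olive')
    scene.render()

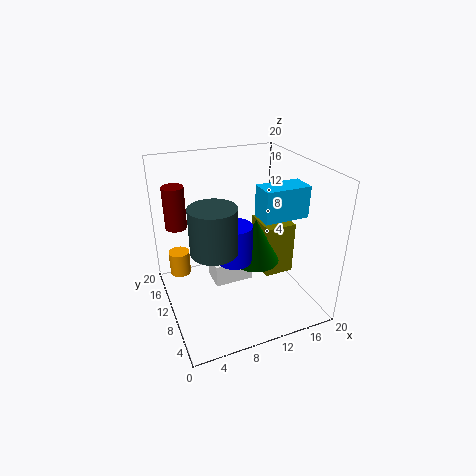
x_1 = 13
y_1 = 7.5
z_1 = 12.5
w_1 = 6.5
h_1 = 4.5
x_2 = 13
y_2 = 10.5
z_2 = 5.5
h_2 = 6.5
x_3 = 2.5
y_3 = 14.5
z_3 = 11
r_3 = 1.5
x_4 = 9.5
y_4 = 10
z_4 = 6.5
r_4 = 2.5
x_5 = 2.5
y_5 = 14.5
z_5 = 3.5
r_5 = 1.5
x_6 = 5.5
z_6 = 10.5
r_6 = 3
h_6 = 6
x_7 = 7.5
y_7 = 12.5
z_7 = 0.5
h_7 = 3.5
x_8 = 14.5
y_8 = 9.5
z_8 = 2.5
d_8 = 5.5
h_8 = 8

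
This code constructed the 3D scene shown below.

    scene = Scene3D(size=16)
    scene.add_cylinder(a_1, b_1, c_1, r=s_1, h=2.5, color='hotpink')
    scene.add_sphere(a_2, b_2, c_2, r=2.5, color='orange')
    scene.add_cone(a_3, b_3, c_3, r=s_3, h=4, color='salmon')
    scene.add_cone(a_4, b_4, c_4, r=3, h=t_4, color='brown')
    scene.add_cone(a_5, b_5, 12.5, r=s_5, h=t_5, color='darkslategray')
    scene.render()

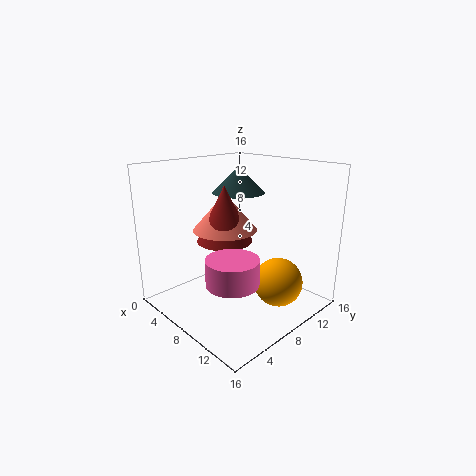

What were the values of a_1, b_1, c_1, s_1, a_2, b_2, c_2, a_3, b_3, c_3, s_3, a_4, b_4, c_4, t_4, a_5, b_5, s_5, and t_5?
a_1 = 12.5, b_1 = 3, c_1 = 6, s_1 = 2.5, a_2 = 13.5, b_2 = 8.5, c_2 = 4.5, a_3 = 7, b_3 = 7, c_3 = 9, s_3 = 3.5, a_4 = 7.5, b_4 = 6.5, c_4 = 8, t_4 = 6, a_5 = 6, b_5 = 10, s_5 = 3, t_5 = 3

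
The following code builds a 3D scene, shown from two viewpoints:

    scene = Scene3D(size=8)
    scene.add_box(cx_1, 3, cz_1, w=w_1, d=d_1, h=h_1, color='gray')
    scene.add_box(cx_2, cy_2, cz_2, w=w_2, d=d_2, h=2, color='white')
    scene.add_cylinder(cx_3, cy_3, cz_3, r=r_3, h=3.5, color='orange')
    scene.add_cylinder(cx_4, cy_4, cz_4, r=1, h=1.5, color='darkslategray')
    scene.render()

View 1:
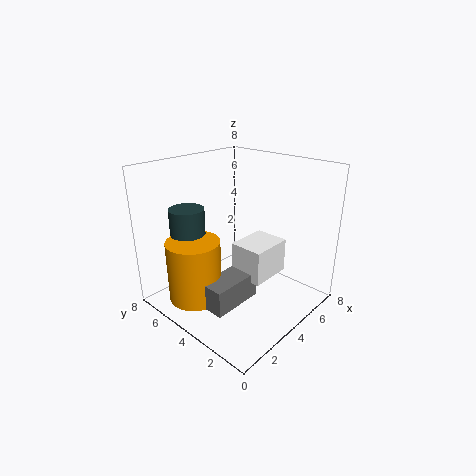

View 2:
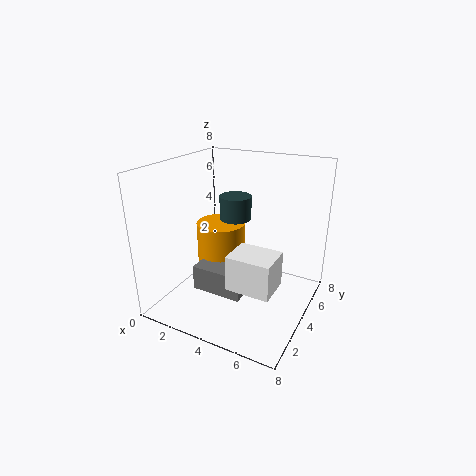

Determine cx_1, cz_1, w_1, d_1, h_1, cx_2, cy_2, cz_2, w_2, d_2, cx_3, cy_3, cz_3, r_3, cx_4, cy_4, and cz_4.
cx_1 = 1.5
cz_1 = 0.5
w_1 = 3
d_1 = 1.5
h_1 = 1.5
cx_2 = 4
cy_2 = 2.5
cz_2 = 1.5
w_2 = 2.5
d_2 = 2
cx_3 = 2
cy_3 = 5.5
cz_3 = 0.5
r_3 = 1.5
cx_4 = 2.5
cy_4 = 6.5
cz_4 = 4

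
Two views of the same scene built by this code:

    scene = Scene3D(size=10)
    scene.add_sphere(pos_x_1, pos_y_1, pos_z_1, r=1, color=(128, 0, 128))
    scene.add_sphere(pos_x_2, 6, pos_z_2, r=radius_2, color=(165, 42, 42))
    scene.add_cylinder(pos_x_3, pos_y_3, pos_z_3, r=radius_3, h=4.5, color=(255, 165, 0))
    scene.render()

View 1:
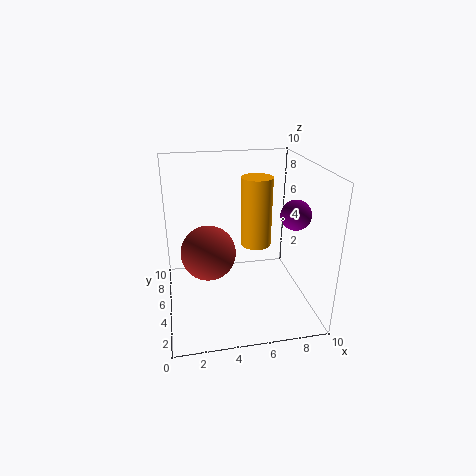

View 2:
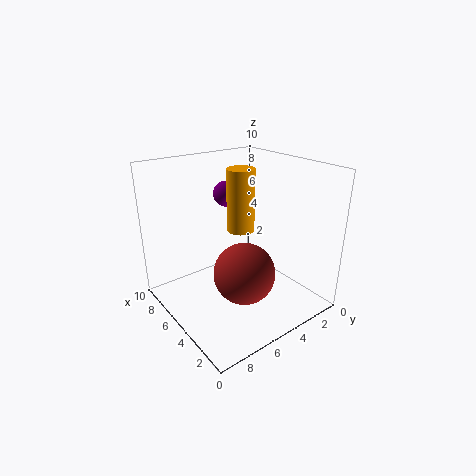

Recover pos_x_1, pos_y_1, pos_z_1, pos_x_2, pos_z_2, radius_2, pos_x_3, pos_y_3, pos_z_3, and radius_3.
pos_x_1 = 8.5
pos_y_1 = 3.5
pos_z_1 = 7
pos_x_2 = 3
pos_z_2 = 3.5
radius_2 = 2
pos_x_3 = 6
pos_y_3 = 4
pos_z_3 = 5
radius_3 = 1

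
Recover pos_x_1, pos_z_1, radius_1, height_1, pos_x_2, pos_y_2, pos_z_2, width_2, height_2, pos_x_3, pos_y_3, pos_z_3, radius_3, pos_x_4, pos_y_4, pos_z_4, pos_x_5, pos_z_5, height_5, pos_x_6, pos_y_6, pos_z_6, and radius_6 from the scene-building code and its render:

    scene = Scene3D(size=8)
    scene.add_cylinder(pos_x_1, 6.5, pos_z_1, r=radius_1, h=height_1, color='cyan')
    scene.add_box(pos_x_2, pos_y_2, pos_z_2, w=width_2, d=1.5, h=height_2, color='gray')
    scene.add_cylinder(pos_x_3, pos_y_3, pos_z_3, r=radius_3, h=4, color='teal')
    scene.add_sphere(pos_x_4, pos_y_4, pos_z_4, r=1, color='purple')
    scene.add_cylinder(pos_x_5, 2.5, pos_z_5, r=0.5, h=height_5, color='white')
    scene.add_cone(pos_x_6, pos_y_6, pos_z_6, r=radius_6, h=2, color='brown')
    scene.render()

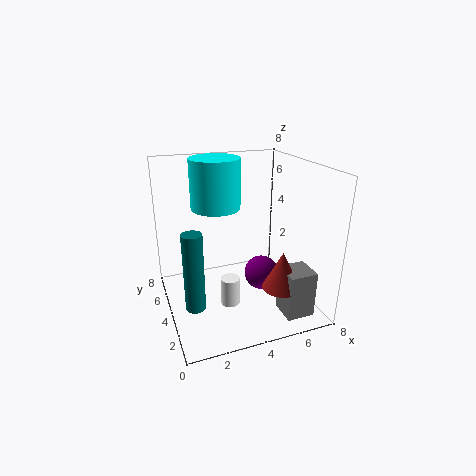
pos_x_1 = 3.5, pos_z_1 = 5, radius_1 = 1.5, height_1 = 3, pos_x_2 = 5.5, pos_y_2 = 0.5, pos_z_2 = 0.5, width_2 = 1.5, height_2 = 2.5, pos_x_3 = 1, pos_y_3 = 2, pos_z_3 = 1.5, radius_3 = 0.5, pos_x_4 = 5.5, pos_y_4 = 4, pos_z_4 = 1.5, pos_x_5 = 3, pos_z_5 = 1, height_5 = 1.5, pos_x_6 = 5.5, pos_y_6 = 1.5, pos_z_6 = 2, radius_6 = 1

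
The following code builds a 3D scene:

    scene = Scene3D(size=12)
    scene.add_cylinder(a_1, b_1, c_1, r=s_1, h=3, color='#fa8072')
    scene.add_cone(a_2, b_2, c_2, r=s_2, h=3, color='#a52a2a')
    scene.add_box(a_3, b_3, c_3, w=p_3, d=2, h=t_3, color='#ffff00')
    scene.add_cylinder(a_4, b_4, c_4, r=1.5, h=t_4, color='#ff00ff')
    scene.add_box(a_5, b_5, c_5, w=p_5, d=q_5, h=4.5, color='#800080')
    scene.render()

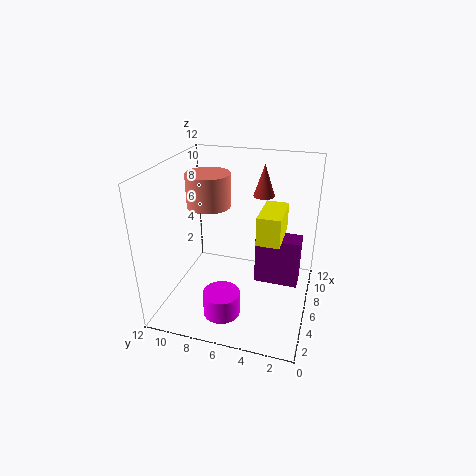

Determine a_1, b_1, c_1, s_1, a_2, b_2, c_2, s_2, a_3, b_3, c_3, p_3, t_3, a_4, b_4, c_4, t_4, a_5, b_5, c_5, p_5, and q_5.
a_1 = 8.5; b_1 = 9.5; c_1 = 7.5; s_1 = 2; a_2 = 11; b_2 = 5; c_2 = 8; s_2 = 1; a_3 = 6; b_3 = 2.5; c_3 = 5.5; p_3 = 4; t_3 = 2.5; a_4 = 3; b_4 = 6.5; c_4 = 0.5; t_4 = 2; a_5 = 8; b_5 = 1; c_5 = 0.5; p_5 = 2; q_5 = 4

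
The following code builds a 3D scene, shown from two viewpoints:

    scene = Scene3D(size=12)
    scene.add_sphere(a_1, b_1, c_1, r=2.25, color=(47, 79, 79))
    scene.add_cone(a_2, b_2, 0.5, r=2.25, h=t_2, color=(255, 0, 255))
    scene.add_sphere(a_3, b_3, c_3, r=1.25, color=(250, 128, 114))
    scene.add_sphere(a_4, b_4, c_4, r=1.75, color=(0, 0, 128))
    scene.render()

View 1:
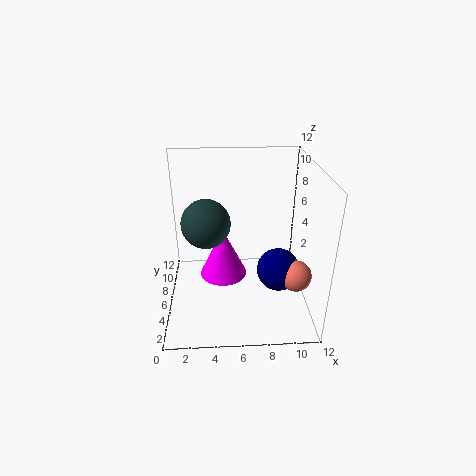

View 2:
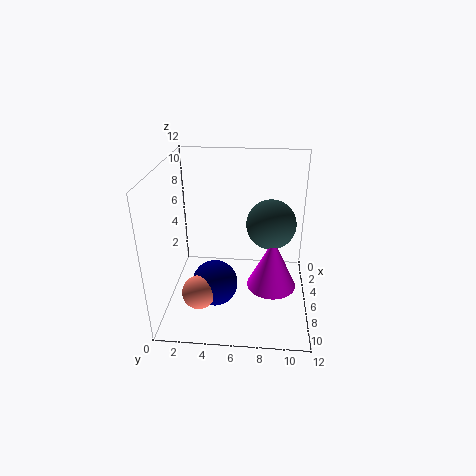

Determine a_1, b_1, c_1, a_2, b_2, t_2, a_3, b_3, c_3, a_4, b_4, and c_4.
a_1 = 3.25; b_1 = 8.75; c_1 = 6; a_2 = 4.75; b_2 = 9; t_2 = 4.75; a_3 = 10.5; b_3 = 3.5; c_3 = 3.75; a_4 = 9.25; b_4 = 4.5; c_4 = 3.75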